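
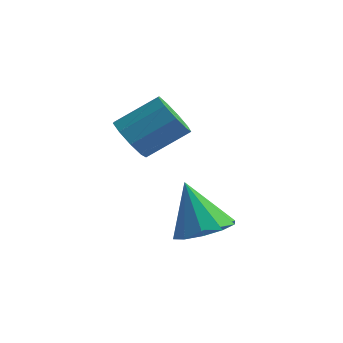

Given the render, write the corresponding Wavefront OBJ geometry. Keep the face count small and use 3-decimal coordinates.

v -0.026 -0.871 -1.231
v 0.545 -0.784 -1.881
v 1.478 0.278 -0.919
v 0.906 0.191 -0.269
v 0.12 -0.37 -1.927
v 1.053 0.692 -0.965
v -0.373 -0.19 -1.647
v 0.56 0.872 -0.685
v -0.704 -0.329 -1.172
v 0.229 0.733 -0.21
v -0.718 -0.722 -0.725
v 0.215 0.341 0.237
v -0.409 -1.184 -0.515
v 0.524 -0.122 0.447
v 0.08 -1.5 -0.64
v 1.013 -0.438 0.322
v 0.519 -1.522 -1.041
v 1.452 -0.46 -0.079
v 0.702 -1.239 -1.531
v 1.635 -0.177 -0.569
v 2.864 -0.971 -4.231
v 3.402 -1.786 -3.937
v 2.056 -0.869 -2.469
v 3.743 -1.271 -3.81
v 3.748 -0.641 -3.844
v 3.415 -0.138 -4.026
v 2.872 0.048 -4.285
v 2.325 -0.156 -4.524
v 1.984 -0.67 -4.651
v 1.979 -1.3 -4.617
v 2.312 -1.804 -4.436
v 2.855 -1.989 -4.176
f 2 1 5
f 2 5 3
f 3 5 6
f 3 6 4
f 5 1 7
f 5 7 6
f 6 7 8
f 6 8 4
f 7 1 9
f 7 9 8
f 8 9 10
f 8 10 4
f 9 1 11
f 9 11 10
f 10 11 12
f 10 12 4
f 11 1 13
f 11 13 12
f 12 13 14
f 12 14 4
f 13 1 15
f 13 15 14
f 14 15 16
f 14 16 4
f 15 1 17
f 15 17 16
f 16 17 18
f 16 18 4
f 17 1 19
f 17 19 18
f 18 19 20
f 18 20 4
f 19 1 2
f 19 2 20
f 20 2 3
f 20 3 4
f 22 21 24
f 22 24 23
f 24 21 25
f 24 25 23
f 25 21 26
f 25 26 23
f 26 21 27
f 26 27 23
f 27 21 28
f 27 28 23
f 28 21 29
f 28 29 23
f 29 21 30
f 29 30 23
f 30 21 31
f 30 31 23
f 31 21 32
f 31 32 23
f 32 21 22
f 32 22 23



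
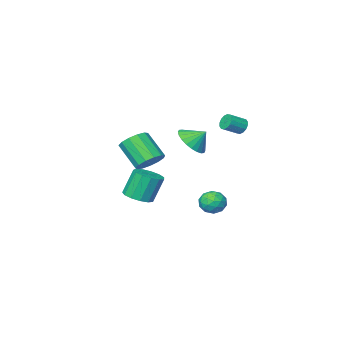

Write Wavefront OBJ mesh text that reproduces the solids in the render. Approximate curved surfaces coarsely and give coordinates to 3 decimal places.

v -0.389 1.288 1.524
v 0.411 1.964 1.691
v -0.991 1.812 2.296
v 0.201 2.16 1.394
v -0.099 2.223 1.116
v -0.444 2.144 0.901
v -0.779 1.935 0.781
v -1.056 1.627 0.773
v -1.231 1.268 0.88
v -1.277 0.912 1.086
v -1.189 0.613 1.357
v -0.978 0.417 1.655
v -0.678 0.354 1.932
v -0.334 0.433 2.147
v 0.002 0.642 2.268
v 0.278 0.949 2.275
v 0.453 1.309 2.168
v 0.5 1.665 1.963
v 1.195 -0.433 -0.29
v 1.783 -0.892 -0.862
v 2.033 -2.245 0.477
v 1.445 -1.787 1.05
v 2.081 -0.557 -0.579
v 2.33 -1.91 0.76
v 2.097 -0.183 -0.205
v 2.347 -1.536 1.134
v 1.827 0.111 0.143
v 2.077 -1.242 1.482
v 1.357 0.233 0.354
v 1.606 -1.12 1.693
v 0.835 0.143 0.36
v 1.084 -1.21 1.699
v 0.427 -0.13 0.16
v 0.677 -1.483 1.499
v 0.264 -0.5 -0.183
v 0.513 -1.853 1.156
v 0.396 -0.848 -0.559
v 0.645 -2.201 0.78
v 0.782 -1.065 -0.85
v 1.031 -2.418 0.489
v 1.299 -1.081 -0.963
v 1.549 -2.434 0.376
v -4.085 0.764 1.737
v -3.813 0.992 1.291
v -2.824 0.844 1.816
v -3.095 0.616 2.263
v -3.874 1.22 1.468
v -2.884 1.072 1.994
v -3.99 1.326 1.718
v -3.001 1.178 2.243
v -4.132 1.281 1.973
v -3.143 1.133 2.498
v -4.261 1.098 2.164
v -3.272 0.95 2.69
v -4.343 0.825 2.242
v -3.354 0.677 2.767
v -4.356 0.536 2.184
v -3.367 0.388 2.709
v -4.296 0.308 2.006
v -3.306 0.16 2.532
v -4.179 0.202 1.757
v -3.19 0.054 2.282
v -4.037 0.247 1.502
v -3.048 0.099 2.027
v -3.908 0.43 1.31
v -2.919 0.282 1.836
v -3.826 0.703 1.233
v -2.837 0.555 1.758
v -1.697 2.49 -3.45
v -1.016 2.974 -3.348
v -1.224 1.626 -2.512
v -0.543 2.11 -2.41
v -1.296 2.384 -2.154
v -1.589 2.918 -2.734
v -0.651 1.682 -3.126
v -0.944 2.216 -3.706
v -0.37 2.475 -3.147
v -0.769 2.908 -2.547
v -1.471 1.692 -3.313
v -1.87 2.125 -2.713
v -1.398 2.808 -3.482
v -0.842 1.792 -2.378
v -1.284 1.953 -2.228
v -0.884 2.237 -2.168
v -1.735 2.775 -3.121
v -1.335 3.06 -3.061
v -1.499 2.712 -2.359
v -0.905 1.54 -2.799
v -0.505 1.825 -2.739
v -1.356 2.363 -3.692
v -0.956 2.647 -3.632
v -0.741 1.888 -3.501
v -0.618 2.799 -3.304
v -0.34 2.291 -2.752
v -0.404 2.039 -3.173
v -0.576 2.353 -3.514
v -0.853 3.054 -2.951
v -0.574 2.546 -2.399
v -1.017 2.707 -2.249
v -1.189 3.021 -2.59
v -0.473 2.76 -2.833
v -1.666 2.054 -3.461
v -1.387 1.546 -2.909
v -1.051 1.579 -3.27
v -1.223 1.893 -3.611
v -1.9 2.309 -3.108
v -1.622 1.801 -2.556
v -1.664 2.247 -2.346
v -1.836 2.561 -2.687
v -1.767 1.84 -3.027
v 4.021 2.834 -1.096
v 4.843 2.83 -0.781
v 4.241 2.982 0.791
v 3.419 2.986 0.476
v 4.729 3.305 -0.87
v 4.128 3.456 0.702
v 4.391 3.63 -1.031
v 3.79 3.781 0.541
v 3.936 3.702 -1.212
v 3.334 3.854 0.36
v 3.507 3.499 -1.357
v 2.905 3.651 0.215
v 3.241 3.085 -1.419
v 2.64 3.237 0.153
v 3.223 2.591 -1.378
v 2.622 2.743 0.194
v 3.459 2.175 -1.248
v 2.857 2.326 0.324
v 3.872 1.967 -1.069
v 3.27 2.119 0.503
v 4.333 2.035 -0.899
v 3.731 2.187 0.673
v 4.695 2.357 -0.792
v 4.093 2.508 0.78
f 2 1 4
f 2 4 3
f 4 1 5
f 4 5 3
f 5 1 6
f 5 6 3
f 6 1 7
f 6 7 3
f 7 1 8
f 7 8 3
f 8 1 9
f 8 9 3
f 9 1 10
f 9 10 3
f 10 1 11
f 10 11 3
f 11 1 12
f 11 12 3
f 12 1 13
f 12 13 3
f 13 1 14
f 13 14 3
f 14 1 15
f 14 15 3
f 15 1 16
f 15 16 3
f 16 1 17
f 16 17 3
f 17 1 18
f 17 18 3
f 18 1 2
f 18 2 3
f 20 19 23
f 20 23 21
f 21 23 24
f 21 24 22
f 23 19 25
f 23 25 24
f 24 25 26
f 24 26 22
f 25 19 27
f 25 27 26
f 26 27 28
f 26 28 22
f 27 19 29
f 27 29 28
f 28 29 30
f 28 30 22
f 29 19 31
f 29 31 30
f 30 31 32
f 30 32 22
f 31 19 33
f 31 33 32
f 32 33 34
f 32 34 22
f 33 19 35
f 33 35 34
f 34 35 36
f 34 36 22
f 35 19 37
f 35 37 36
f 36 37 38
f 36 38 22
f 37 19 39
f 37 39 38
f 38 39 40
f 38 40 22
f 39 19 41
f 39 41 40
f 40 41 42
f 40 42 22
f 41 19 20
f 41 20 42
f 42 20 21
f 42 21 22
f 44 43 47
f 44 47 45
f 45 47 48
f 45 48 46
f 47 43 49
f 47 49 48
f 48 49 50
f 48 50 46
f 49 43 51
f 49 51 50
f 50 51 52
f 50 52 46
f 51 43 53
f 51 53 52
f 52 53 54
f 52 54 46
f 53 43 55
f 53 55 54
f 54 55 56
f 54 56 46
f 55 43 57
f 55 57 56
f 56 57 58
f 56 58 46
f 57 43 59
f 57 59 58
f 58 59 60
f 58 60 46
f 59 43 61
f 59 61 60
f 60 61 62
f 60 62 46
f 61 43 63
f 61 63 62
f 62 63 64
f 62 64 46
f 63 43 65
f 63 65 64
f 64 65 66
f 64 66 46
f 65 43 67
f 65 67 66
f 66 67 68
f 66 68 46
f 67 43 44
f 67 44 68
f 68 44 45
f 68 45 46
f 69 106 85
f 106 80 109
f 85 109 74
f 106 109 85
f 69 85 81
f 85 74 86
f 81 86 70
f 85 86 81
f 69 81 90
f 81 70 91
f 90 91 76
f 81 91 90
f 69 90 102
f 90 76 105
f 102 105 79
f 90 105 102
f 69 102 106
f 102 79 110
f 106 110 80
f 102 110 106
f 70 86 97
f 86 74 100
f 97 100 78
f 86 100 97
f 74 109 87
f 109 80 108
f 87 108 73
f 109 108 87
f 80 110 107
f 110 79 103
f 107 103 71
f 110 103 107
f 79 105 104
f 105 76 92
f 104 92 75
f 105 92 104
f 76 91 96
f 91 70 93
f 96 93 77
f 91 93 96
f 72 98 84
f 98 78 99
f 84 99 73
f 98 99 84
f 72 84 82
f 84 73 83
f 82 83 71
f 84 83 82
f 72 82 89
f 82 71 88
f 89 88 75
f 82 88 89
f 72 89 94
f 89 75 95
f 94 95 77
f 89 95 94
f 72 94 98
f 94 77 101
f 98 101 78
f 94 101 98
f 73 99 87
f 99 78 100
f 87 100 74
f 99 100 87
f 71 83 107
f 83 73 108
f 107 108 80
f 83 108 107
f 75 88 104
f 88 71 103
f 104 103 79
f 88 103 104
f 77 95 96
f 95 75 92
f 96 92 76
f 95 92 96
f 78 101 97
f 101 77 93
f 97 93 70
f 101 93 97
f 112 111 115
f 112 115 113
f 113 115 116
f 113 116 114
f 115 111 117
f 115 117 116
f 116 117 118
f 116 118 114
f 117 111 119
f 117 119 118
f 118 119 120
f 118 120 114
f 119 111 121
f 119 121 120
f 120 121 122
f 120 122 114
f 121 111 123
f 121 123 122
f 122 123 124
f 122 124 114
f 123 111 125
f 123 125 124
f 124 125 126
f 124 126 114
f 125 111 127
f 125 127 126
f 126 127 128
f 126 128 114
f 127 111 129
f 127 129 128
f 128 129 130
f 128 130 114
f 129 111 131
f 129 131 130
f 130 131 132
f 130 132 114
f 131 111 133
f 131 133 132
f 132 133 134
f 132 134 114
f 133 111 112
f 133 112 134
f 134 112 113
f 134 113 114



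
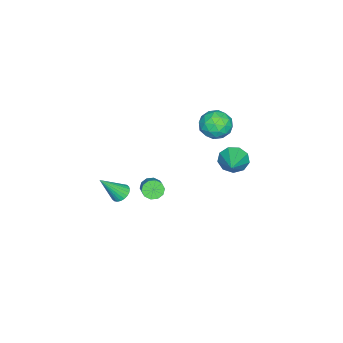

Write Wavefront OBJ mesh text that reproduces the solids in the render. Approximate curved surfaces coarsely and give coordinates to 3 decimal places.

v 2.854 -2.475 -2.044
v 3.227 -2.829 -2.458
v 3.666 -3.385 -0.536
v 3.378 -2.625 -2.417
v 3.45 -2.398 -2.318
v 3.431 -2.183 -2.178
v 3.324 -2.012 -2.018
v 3.146 -1.912 -1.861
v 2.923 -1.897 -1.733
v 2.69 -1.971 -1.652
v 2.482 -2.121 -1.63
v 2.33 -2.325 -1.672
v 2.259 -2.552 -1.771
v 2.278 -2.767 -1.911
v 2.385 -2.938 -2.071
v 2.563 -3.038 -2.228
v 2.786 -3.053 -2.356
v 3.019 -2.979 -2.437
v -3.647 1.828 -2.623
v -3.164 1.353 -3.318
v -1.833 2.432 -1.777
v -3.282 1.977 -3.51
v -3.571 2.531 -3.287
v -3.895 2.757 -2.754
v -4.103 2.548 -2.159
v -4.097 2.002 -1.782
v -3.881 1.375 -1.798
v -3.555 0.96 -2.201
v -3.272 0.951 -2.801
v 3.376 -0.298 -0.296
v 3.718 -0.851 -0.317
v 4.665 -0.294 0.415
v 4.324 0.258 0.436
v 3.827 -0.626 -0.63
v 4.775 -0.069 0.101
v 3.765 -0.275 -0.816
v 4.712 0.282 -0.085
v 3.554 0.066 -0.804
v 4.501 0.623 -0.072
v 3.275 0.269 -0.597
v 4.223 0.826 0.135
v 3.035 0.254 -0.275
v 3.982 0.811 0.457
v 2.925 0.029 0.039
v 3.873 0.586 0.77
v 2.988 -0.322 0.225
v 3.935 0.235 0.956
v 3.199 -0.663 0.212
v 4.146 -0.106 0.944
v 3.477 -0.866 0.005
v 4.425 -0.309 0.737
v -4.791 1.084 -0.011
v -3.994 1.35 0.688
v -3.806 -0.25 -0.628
v -3.009 0.016 0.071
v -3.948 -0.402 0.445
v -4.556 0.422 0.827
v -3.244 0.678 -0.767
v -3.852 1.502 -0.385
v -3.037 1.098 0.221
v -3.472 0.431 0.97
v -4.328 0.669 -0.91
v -4.763 0.002 -0.161
v -4.479 1.334 0.393
v -3.321 -0.234 -0.333
v -3.873 -0.48 -0.113
v -3.404 -0.324 0.298
v -4.81 0.789 0.474
v -4.341 0.945 0.885
v -4.314 -0.085 0.742
v -3.459 0.155 -0.825
v -2.99 0.311 -0.414
v -4.396 1.424 -0.238
v -3.927 1.58 0.173
v -3.486 1.185 -0.682
v -3.448 1.342 0.529
v -2.869 0.558 0.167
v -3.007 0.947 -0.326
v -3.365 1.432 -0.102
v -3.704 0.95 0.97
v -3.125 0.166 0.607
v -3.676 -0.08 0.827
v -4.034 0.405 1.051
v -3.141 0.802 0.695
v -4.675 0.934 -0.547
v -4.096 0.15 -0.91
v -3.766 0.695 -0.991
v -4.124 1.18 -0.767
v -4.931 0.542 -0.107
v -4.352 -0.242 -0.469
v -4.435 -0.332 0.162
v -4.793 0.153 0.386
v -4.659 0.298 -0.635
f 2 1 4
f 2 4 3
f 4 1 5
f 4 5 3
f 5 1 6
f 5 6 3
f 6 1 7
f 6 7 3
f 7 1 8
f 7 8 3
f 8 1 9
f 8 9 3
f 9 1 10
f 9 10 3
f 10 1 11
f 10 11 3
f 11 1 12
f 11 12 3
f 12 1 13
f 12 13 3
f 13 1 14
f 13 14 3
f 14 1 15
f 14 15 3
f 15 1 16
f 15 16 3
f 16 1 17
f 16 17 3
f 17 1 18
f 17 18 3
f 18 1 2
f 18 2 3
f 20 19 22
f 20 22 21
f 22 19 23
f 22 23 21
f 23 19 24
f 23 24 21
f 24 19 25
f 24 25 21
f 25 19 26
f 25 26 21
f 26 19 27
f 26 27 21
f 27 19 28
f 27 28 21
f 28 19 29
f 28 29 21
f 29 19 20
f 29 20 21
f 31 30 34
f 31 34 32
f 32 34 35
f 32 35 33
f 34 30 36
f 34 36 35
f 35 36 37
f 35 37 33
f 36 30 38
f 36 38 37
f 37 38 39
f 37 39 33
f 38 30 40
f 38 40 39
f 39 40 41
f 39 41 33
f 40 30 42
f 40 42 41
f 41 42 43
f 41 43 33
f 42 30 44
f 42 44 43
f 43 44 45
f 43 45 33
f 44 30 46
f 44 46 45
f 45 46 47
f 45 47 33
f 46 30 48
f 46 48 47
f 47 48 49
f 47 49 33
f 48 30 50
f 48 50 49
f 49 50 51
f 49 51 33
f 50 30 31
f 50 31 51
f 51 31 32
f 51 32 33
f 52 89 68
f 89 63 92
f 68 92 57
f 89 92 68
f 52 68 64
f 68 57 69
f 64 69 53
f 68 69 64
f 52 64 73
f 64 53 74
f 73 74 59
f 64 74 73
f 52 73 85
f 73 59 88
f 85 88 62
f 73 88 85
f 52 85 89
f 85 62 93
f 89 93 63
f 85 93 89
f 53 69 80
f 69 57 83
f 80 83 61
f 69 83 80
f 57 92 70
f 92 63 91
f 70 91 56
f 92 91 70
f 63 93 90
f 93 62 86
f 90 86 54
f 93 86 90
f 62 88 87
f 88 59 75
f 87 75 58
f 88 75 87
f 59 74 79
f 74 53 76
f 79 76 60
f 74 76 79
f 55 81 67
f 81 61 82
f 67 82 56
f 81 82 67
f 55 67 65
f 67 56 66
f 65 66 54
f 67 66 65
f 55 65 72
f 65 54 71
f 72 71 58
f 65 71 72
f 55 72 77
f 72 58 78
f 77 78 60
f 72 78 77
f 55 77 81
f 77 60 84
f 81 84 61
f 77 84 81
f 56 82 70
f 82 61 83
f 70 83 57
f 82 83 70
f 54 66 90
f 66 56 91
f 90 91 63
f 66 91 90
f 58 71 87
f 71 54 86
f 87 86 62
f 71 86 87
f 60 78 79
f 78 58 75
f 79 75 59
f 78 75 79
f 61 84 80
f 84 60 76
f 80 76 53
f 84 76 80



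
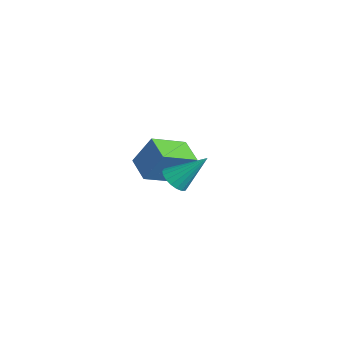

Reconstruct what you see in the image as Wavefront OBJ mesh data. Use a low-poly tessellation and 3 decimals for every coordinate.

v -2.526 2.36 -3.971
v -2.128 0.464 -3.186
v -3.994 2.267 -3.452
v -3.597 0.371 -2.667
v -1.983 3.169 -2.293
v -1.586 1.273 -1.508
v -3.452 3.076 -1.774
v -3.054 1.18 -0.989
v 3.145 0.235 -0.314
v 3.587 -0.326 0.023
v 3.735 1.585 1.154
v 3.81 -0.176 -0.203
v 3.901 0.054 -0.452
v 3.843 0.321 -0.674
v 3.647 0.571 -0.824
v 3.351 0.754 -0.874
v 3.014 0.835 -0.812
v 2.703 0.797 -0.652
v 2.48 0.647 -0.426
v 2.388 0.416 -0.177
v 2.447 0.15 0.045
v 2.643 -0.1 0.195
v 2.939 -0.283 0.245
v 3.276 -0.364 0.183
f 2 4 1
f 5 2 1
f 1 4 3
f 3 5 1
f 2 8 4
f 6 2 5
f 6 8 2
f 4 8 3
f 7 5 3
f 3 8 7
f 7 6 5
f 8 6 7
f 10 9 12
f 10 12 11
f 12 9 13
f 12 13 11
f 13 9 14
f 13 14 11
f 14 9 15
f 14 15 11
f 15 9 16
f 15 16 11
f 16 9 17
f 16 17 11
f 17 9 18
f 17 18 11
f 18 9 19
f 18 19 11
f 19 9 20
f 19 20 11
f 20 9 21
f 20 21 11
f 21 9 22
f 21 22 11
f 22 9 23
f 22 23 11
f 23 9 24
f 23 24 11
f 24 9 10
f 24 10 11



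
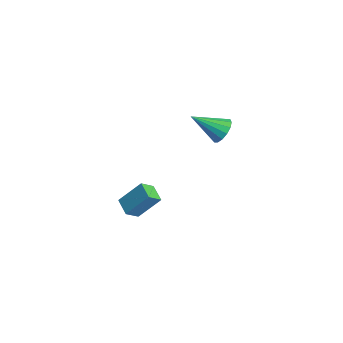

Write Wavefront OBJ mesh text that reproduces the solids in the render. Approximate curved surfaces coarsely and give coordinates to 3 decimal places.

v 1.038 -3.305 -3.008
v 1.136 -4.004 -2.434
v 1.442 -2.296 -1.848
v 1.54 -2.995 -1.274
v 1.98 -3.385 -3.266
v 2.078 -4.084 -2.692
v 2.384 -2.376 -2.106
v 2.482 -3.075 -1.532
v 4.257 -0.206 3.5
v 4.904 -0.328 3.817
v 3.543 -1.454 4.48
v 4.738 -0.064 4.032
v 4.443 0.161 4.103
v 4.099 0.288 4.014
v 3.797 0.283 3.787
v 3.618 0.146 3.483
v 3.611 -0.084 3.183
v 3.777 -0.348 2.969
v 4.072 -0.573 2.897
v 4.416 -0.7 2.987
v 4.718 -0.695 3.214
v 4.897 -0.558 3.518
f 2 4 1
f 5 2 1
f 1 4 3
f 3 5 1
f 2 8 4
f 6 2 5
f 6 8 2
f 4 8 3
f 7 5 3
f 3 8 7
f 7 6 5
f 8 6 7
f 10 9 12
f 10 12 11
f 12 9 13
f 12 13 11
f 13 9 14
f 13 14 11
f 14 9 15
f 14 15 11
f 15 9 16
f 15 16 11
f 16 9 17
f 16 17 11
f 17 9 18
f 17 18 11
f 18 9 19
f 18 19 11
f 19 9 20
f 19 20 11
f 20 9 21
f 20 21 11
f 21 9 22
f 21 22 11
f 22 9 10
f 22 10 11



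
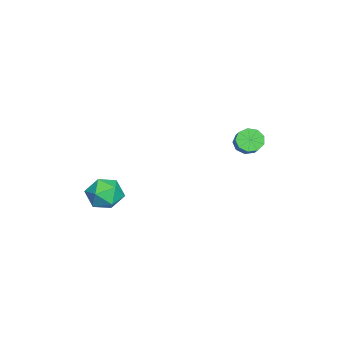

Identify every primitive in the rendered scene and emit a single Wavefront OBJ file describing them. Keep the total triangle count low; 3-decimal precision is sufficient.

v 0.922 -3.031 -0.943
v 1.403 -2.507 -1.614
v 1.757 -4.313 -1.346
v 2.238 -3.789 -2.017
v 2.386 -3.619 -1.065
v 1.869 -2.826 -0.816
v 1.291 -3.994 -2.144
v 0.774 -3.201 -1.895
v 1.631 -3.102 -2.356
v 2.308 -2.87 -1.689
v 0.852 -3.95 -1.271
v 1.529 -3.718 -0.604
v -2.18 2.395 0.521
v -1.77 1.953 0.206
v -0.951 2.244 0.864
v -1.36 2.685 1.179
v -1.749 2.367 -0.004
v -0.929 2.658 0.654
v -1.929 2.795 0.032
v -1.11 3.085 0.689
v -2.227 3.035 0.297
v -1.407 3.325 0.954
v -2.502 2.975 0.667
v -1.683 3.266 1.324
v -2.627 2.644 0.968
v -1.808 2.935 1.626
v -2.542 2.196 1.061
v -1.723 2.487 1.719
v -2.288 1.841 0.901
v -1.469 2.132 1.559
v -1.983 1.745 0.563
v -1.164 2.036 1.221
f 1 12 6
f 1 6 2
f 1 2 8
f 1 8 11
f 1 11 12
f 2 6 10
f 6 12 5
f 12 11 3
f 11 8 7
f 8 2 9
f 4 10 5
f 4 5 3
f 4 3 7
f 4 7 9
f 4 9 10
f 5 10 6
f 3 5 12
f 7 3 11
f 9 7 8
f 10 9 2
f 14 13 17
f 14 17 15
f 15 17 18
f 15 18 16
f 17 13 19
f 17 19 18
f 18 19 20
f 18 20 16
f 19 13 21
f 19 21 20
f 20 21 22
f 20 22 16
f 21 13 23
f 21 23 22
f 22 23 24
f 22 24 16
f 23 13 25
f 23 25 24
f 24 25 26
f 24 26 16
f 25 13 27
f 25 27 26
f 26 27 28
f 26 28 16
f 27 13 29
f 27 29 28
f 28 29 30
f 28 30 16
f 29 13 31
f 29 31 30
f 30 31 32
f 30 32 16
f 31 13 14
f 31 14 32
f 32 14 15
f 32 15 16



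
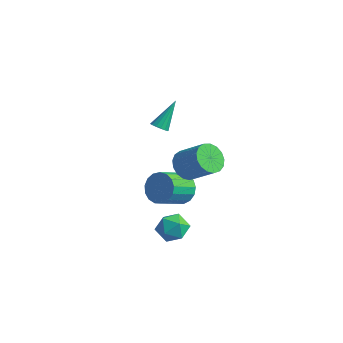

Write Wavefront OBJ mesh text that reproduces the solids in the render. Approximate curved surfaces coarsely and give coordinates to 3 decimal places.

v 2.681 -1.182 -0.125
v 3.305 -1.091 -0.927
v 4.843 -0.808 0.304
v 4.219 -0.898 1.105
v 3.155 -0.634 -0.844
v 4.693 -0.351 0.387
v 2.896 -0.303 -0.596
v 4.434 -0.019 0.634
v 2.587 -0.173 -0.24
v 4.126 0.111 0.99
v 2.3 -0.274 0.141
v 3.839 0.01 1.372
v 2.101 -0.583 0.462
v 3.639 -0.299 1.693
v 2.034 -1.029 0.649
v 3.572 -0.746 1.879
v 2.115 -1.51 0.658
v 3.654 -1.227 1.888
v 2.326 -1.916 0.487
v 3.865 -1.633 1.718
v 2.619 -2.154 0.177
v 4.157 -1.871 1.407
v 2.925 -2.169 -0.203
v 4.463 -1.886 1.027
v 3.175 -1.958 -0.565
v 4.714 -1.674 0.665
v 3.313 -1.569 -0.826
v 4.851 -1.285 0.404
v 1.323 -1.913 2.721
v 1.866 -2.022 2.807
v 1.337 -0.627 4.279
v 1.863 -1.799 2.622
v 1.715 -1.606 2.464
v 1.462 -1.495 2.375
v 1.172 -1.497 2.379
v 0.923 -1.61 2.474
v 0.781 -1.804 2.636
v 0.784 -2.028 2.821
v 0.932 -2.221 2.979
v 1.185 -2.331 3.068
v 1.475 -2.329 3.064
v 1.724 -2.216 2.968
v 0.705 0.452 -4.019
v 1.292 0.867 -3.2
v 1.203 -0.817 -2.282
v 0.615 -1.232 -3.101
v 0.799 0.968 -3.063
v 0.71 -0.716 -2.146
v 0.284 0.95 -3.145
v 0.195 -0.734 -2.228
v -0.135 0.819 -3.428
v -0.224 -0.866 -2.51
v -0.361 0.603 -3.845
v -0.45 -1.081 -2.928
v -0.343 0.353 -4.303
v -0.432 -1.331 -3.385
v -0.085 0.125 -4.695
v -0.174 -1.559 -3.778
v 0.353 -0.027 -4.933
v 0.264 -1.711 -4.015
v 0.873 -0.07 -4.961
v 0.783 -1.754 -4.043
v 1.353 0.007 -4.773
v 1.264 -1.677 -3.855
v 1.685 0.186 -4.413
v 1.596 -1.499 -3.495
v 1.793 0.425 -3.962
v 1.704 -1.259 -3.044
v 1.651 0.671 -3.524
v 1.562 -1.013 -2.607
v 3.12 -2.116 -4.16
v 4.095 -2.324 -3.861
v 2.745 -3.756 -4.079
v 3.72 -3.964 -3.78
v 3.077 -3.455 -3.139
v 3.308 -2.442 -3.189
v 3.532 -3.638 -4.751
v 3.763 -2.625 -4.801
v 4.349 -3.265 -4.226
v 4.069 -3.152 -3.23
v 2.771 -2.928 -4.71
v 2.491 -2.815 -3.714
f 2 1 5
f 2 5 3
f 3 5 6
f 3 6 4
f 5 1 7
f 5 7 6
f 6 7 8
f 6 8 4
f 7 1 9
f 7 9 8
f 8 9 10
f 8 10 4
f 9 1 11
f 9 11 10
f 10 11 12
f 10 12 4
f 11 1 13
f 11 13 12
f 12 13 14
f 12 14 4
f 13 1 15
f 13 15 14
f 14 15 16
f 14 16 4
f 15 1 17
f 15 17 16
f 16 17 18
f 16 18 4
f 17 1 19
f 17 19 18
f 18 19 20
f 18 20 4
f 19 1 21
f 19 21 20
f 20 21 22
f 20 22 4
f 21 1 23
f 21 23 22
f 22 23 24
f 22 24 4
f 23 1 25
f 23 25 24
f 24 25 26
f 24 26 4
f 25 1 27
f 25 27 26
f 26 27 28
f 26 28 4
f 27 1 2
f 27 2 28
f 28 2 3
f 28 3 4
f 30 29 32
f 30 32 31
f 32 29 33
f 32 33 31
f 33 29 34
f 33 34 31
f 34 29 35
f 34 35 31
f 35 29 36
f 35 36 31
f 36 29 37
f 36 37 31
f 37 29 38
f 37 38 31
f 38 29 39
f 38 39 31
f 39 29 40
f 39 40 31
f 40 29 41
f 40 41 31
f 41 29 42
f 41 42 31
f 42 29 30
f 42 30 31
f 44 43 47
f 44 47 45
f 45 47 48
f 45 48 46
f 47 43 49
f 47 49 48
f 48 49 50
f 48 50 46
f 49 43 51
f 49 51 50
f 50 51 52
f 50 52 46
f 51 43 53
f 51 53 52
f 52 53 54
f 52 54 46
f 53 43 55
f 53 55 54
f 54 55 56
f 54 56 46
f 55 43 57
f 55 57 56
f 56 57 58
f 56 58 46
f 57 43 59
f 57 59 58
f 58 59 60
f 58 60 46
f 59 43 61
f 59 61 60
f 60 61 62
f 60 62 46
f 61 43 63
f 61 63 62
f 62 63 64
f 62 64 46
f 63 43 65
f 63 65 64
f 64 65 66
f 64 66 46
f 65 43 67
f 65 67 66
f 66 67 68
f 66 68 46
f 67 43 69
f 67 69 68
f 68 69 70
f 68 70 46
f 69 43 44
f 69 44 70
f 70 44 45
f 70 45 46
f 71 82 76
f 71 76 72
f 71 72 78
f 71 78 81
f 71 81 82
f 72 76 80
f 76 82 75
f 82 81 73
f 81 78 77
f 78 72 79
f 74 80 75
f 74 75 73
f 74 73 77
f 74 77 79
f 74 79 80
f 75 80 76
f 73 75 82
f 77 73 81
f 79 77 78
f 80 79 72



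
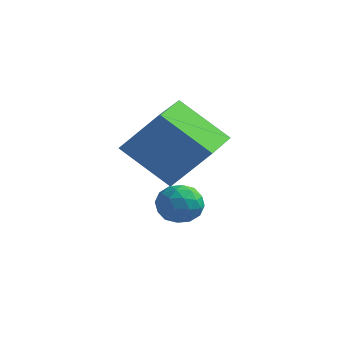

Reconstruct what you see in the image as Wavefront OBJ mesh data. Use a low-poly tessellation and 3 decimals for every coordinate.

v 1.924 -1.276 3.196
v 2.979 -1.049 4.432
v 1.551 0.029 3.275
v 2.605 0.256 4.511
v 3.155 -0.856 2.069
v 4.209 -0.629 3.305
v 2.781 0.449 2.148
v 3.836 0.676 3.384
v 2.971 0.695 1.245
v 3.177 0.351 0.731
v 2.183 0.009 1.389
v 2.389 -0.335 0.875
v 2.745 -0.32 1.421
v 3.232 0.104 1.332
v 2.128 0.256 0.788
v 2.615 0.68 0.699
v 2.656 0.08 0.449
v 3.037 -0.276 0.84
v 2.323 0.636 1.28
v 2.704 0.28 1.671
v 3.143 0.583 0.976
v 2.217 -0.223 1.144
v 2.426 -0.214 1.465
v 2.547 -0.417 1.163
v 3.175 0.438 1.329
v 3.297 0.236 1.027
v 3.043 -0.158 1.432
v 2.063 0.124 1.093
v 2.185 -0.078 0.791
v 2.813 0.777 0.957
v 2.934 0.574 0.655
v 2.317 0.518 0.688
v 2.958 0.222 0.507
v 2.495 -0.182 0.592
v 2.342 0.165 0.541
v 2.628 0.415 0.489
v 3.182 0.012 0.737
v 2.719 -0.391 0.822
v 2.928 -0.382 1.143
v 3.214 -0.133 1.091
v 2.876 -0.147 0.571
v 2.641 0.751 1.298
v 2.178 0.348 1.383
v 2.146 0.493 1.029
v 2.432 0.742 0.977
v 2.865 0.542 1.528
v 2.402 0.138 1.613
v 2.732 -0.055 1.631
v 3.018 0.195 1.579
v 2.484 0.507 1.549
f 2 4 1
f 5 2 1
f 1 4 3
f 3 5 1
f 2 8 4
f 6 2 5
f 6 8 2
f 4 8 3
f 7 5 3
f 3 8 7
f 7 6 5
f 8 6 7
f 9 46 25
f 46 20 49
f 25 49 14
f 46 49 25
f 9 25 21
f 25 14 26
f 21 26 10
f 25 26 21
f 9 21 30
f 21 10 31
f 30 31 16
f 21 31 30
f 9 30 42
f 30 16 45
f 42 45 19
f 30 45 42
f 9 42 46
f 42 19 50
f 46 50 20
f 42 50 46
f 10 26 37
f 26 14 40
f 37 40 18
f 26 40 37
f 14 49 27
f 49 20 48
f 27 48 13
f 49 48 27
f 20 50 47
f 50 19 43
f 47 43 11
f 50 43 47
f 19 45 44
f 45 16 32
f 44 32 15
f 45 32 44
f 16 31 36
f 31 10 33
f 36 33 17
f 31 33 36
f 12 38 24
f 38 18 39
f 24 39 13
f 38 39 24
f 12 24 22
f 24 13 23
f 22 23 11
f 24 23 22
f 12 22 29
f 22 11 28
f 29 28 15
f 22 28 29
f 12 29 34
f 29 15 35
f 34 35 17
f 29 35 34
f 12 34 38
f 34 17 41
f 38 41 18
f 34 41 38
f 13 39 27
f 39 18 40
f 27 40 14
f 39 40 27
f 11 23 47
f 23 13 48
f 47 48 20
f 23 48 47
f 15 28 44
f 28 11 43
f 44 43 19
f 28 43 44
f 17 35 36
f 35 15 32
f 36 32 16
f 35 32 36
f 18 41 37
f 41 17 33
f 37 33 10
f 41 33 37



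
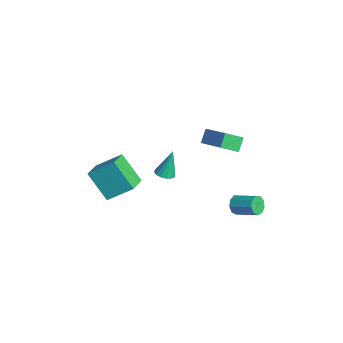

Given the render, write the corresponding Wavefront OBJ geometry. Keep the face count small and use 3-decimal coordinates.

v 1.665 1.936 3.546
v 1.632 0.878 4.21
v 3.398 2.438 4.432
v 3.365 1.379 5.096
v 2.155 1.481 2.844
v 2.122 0.422 3.508
v 3.888 1.982 3.73
v 3.855 0.924 4.394
v 3.368 -2.123 2.585
v 3.936 -1.931 2.577
v 3.212 -1.597 4.235
v 3.768 -1.688 2.483
v 3.492 -1.561 2.417
v 3.183 -1.585 2.395
v 2.924 -1.753 2.424
v 2.783 -2.021 2.497
v 2.799 -2.316 2.592
v 2.968 -2.559 2.686
v 3.243 -2.686 2.752
v 3.552 -2.662 2.774
v 3.812 -2.494 2.745
v 3.952 -2.226 2.672
v 2.163 2.58 -2.718
v 2.579 2.419 -3.205
v 3.632 3.339 -2.61
v 3.217 3.5 -2.122
v 2.332 2.778 -3.324
v 3.386 3.699 -2.729
v 2.007 3.045 -3.159
v 3.06 3.965 -2.564
v 1.755 3.093 -2.788
v 2.808 4.014 -2.193
v 1.694 2.902 -2.384
v 2.747 3.822 -1.789
v 1.852 2.56 -2.136
v 2.906 3.48 -1.541
v 2.156 2.227 -2.16
v 3.21 3.147 -1.565
v 2.464 2.059 -2.445
v 3.517 2.98 -1.85
v 2.631 2.135 -2.857
v 3.684 3.056 -2.262
v -0.388 -3.857 -1.796
v -1.596 -4.608 -0.223
v 0.178 -2.457 -0.692
v -1.03 -3.208 0.88
v 0.75 -4.692 -1.32
v -0.458 -5.443 0.252
v 1.316 -3.292 -0.217
v 0.108 -4.043 1.356
f 2 4 1
f 5 2 1
f 1 4 3
f 3 5 1
f 2 8 4
f 6 2 5
f 6 8 2
f 4 8 3
f 7 5 3
f 3 8 7
f 7 6 5
f 8 6 7
f 10 9 12
f 10 12 11
f 12 9 13
f 12 13 11
f 13 9 14
f 13 14 11
f 14 9 15
f 14 15 11
f 15 9 16
f 15 16 11
f 16 9 17
f 16 17 11
f 17 9 18
f 17 18 11
f 18 9 19
f 18 19 11
f 19 9 20
f 19 20 11
f 20 9 21
f 20 21 11
f 21 9 22
f 21 22 11
f 22 9 10
f 22 10 11
f 24 23 27
f 24 27 25
f 25 27 28
f 25 28 26
f 27 23 29
f 27 29 28
f 28 29 30
f 28 30 26
f 29 23 31
f 29 31 30
f 30 31 32
f 30 32 26
f 31 23 33
f 31 33 32
f 32 33 34
f 32 34 26
f 33 23 35
f 33 35 34
f 34 35 36
f 34 36 26
f 35 23 37
f 35 37 36
f 36 37 38
f 36 38 26
f 37 23 39
f 37 39 38
f 38 39 40
f 38 40 26
f 39 23 41
f 39 41 40
f 40 41 42
f 40 42 26
f 41 23 24
f 41 24 42
f 42 24 25
f 42 25 26
f 44 46 43
f 47 44 43
f 43 46 45
f 45 47 43
f 44 50 46
f 48 44 47
f 48 50 44
f 46 50 45
f 49 47 45
f 45 50 49
f 49 48 47
f 50 48 49



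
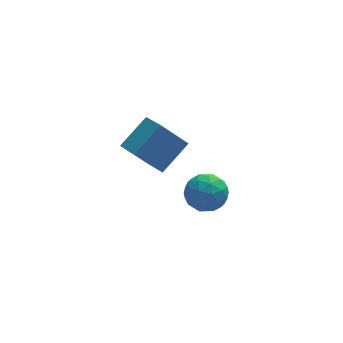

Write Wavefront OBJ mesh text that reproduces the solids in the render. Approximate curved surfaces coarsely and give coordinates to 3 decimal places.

v -0.04 3.054 -2.155
v 0.622 3.065 -1.298
v -0.522 1.415 -1.762
v 0.14 1.426 -0.905
v -0.749 2.044 -0.91
v -0.451 3.057 -1.153
v 0.551 1.423 -1.907
v 0.849 2.436 -2.15
v 0.987 2.057 -1.145
v 0.184 2.441 -0.529
v -0.084 2.039 -2.531
v -0.887 2.423 -1.915
v 0.333 3.203 -1.761
v -0.233 1.277 -1.299
v -0.756 1.64 -1.302
v -0.367 1.647 -0.799
v -0.298 3.199 -1.675
v 0.091 3.205 -1.172
v -0.714 2.605 -0.944
v 0.009 1.275 -1.888
v 0.398 1.281 -1.385
v 0.467 2.833 -2.261
v 0.856 2.84 -1.758
v 0.814 1.875 -2.116
v 0.937 2.617 -1.167
v 0.654 1.654 -0.936
v 0.896 1.652 -1.525
v 1.071 2.247 -1.668
v 0.465 2.843 -0.805
v 0.182 1.879 -0.574
v -0.341 2.243 -0.577
v -0.166 2.838 -0.72
v 0.68 2.25 -0.715
v -0.082 2.601 -2.486
v -0.365 1.637 -2.255
v 0.266 1.642 -2.34
v 0.441 2.237 -2.483
v -0.554 2.826 -2.124
v -0.837 1.863 -1.893
v -0.971 2.233 -1.392
v -0.796 2.828 -1.535
v -0.58 2.23 -2.345
v -3.481 -0.02 3.717
v -2.221 0.792 4.784
v -3.934 1.101 3.399
v -2.674 1.913 4.466
v -2.286 0.047 2.254
v -1.026 0.859 3.321
v -2.739 1.168 1.936
v -1.479 1.98 3.003
f 1 38 17
f 38 12 41
f 17 41 6
f 38 41 17
f 1 17 13
f 17 6 18
f 13 18 2
f 17 18 13
f 1 13 22
f 13 2 23
f 22 23 8
f 13 23 22
f 1 22 34
f 22 8 37
f 34 37 11
f 22 37 34
f 1 34 38
f 34 11 42
f 38 42 12
f 34 42 38
f 2 18 29
f 18 6 32
f 29 32 10
f 18 32 29
f 6 41 19
f 41 12 40
f 19 40 5
f 41 40 19
f 12 42 39
f 42 11 35
f 39 35 3
f 42 35 39
f 11 37 36
f 37 8 24
f 36 24 7
f 37 24 36
f 8 23 28
f 23 2 25
f 28 25 9
f 23 25 28
f 4 30 16
f 30 10 31
f 16 31 5
f 30 31 16
f 4 16 14
f 16 5 15
f 14 15 3
f 16 15 14
f 4 14 21
f 14 3 20
f 21 20 7
f 14 20 21
f 4 21 26
f 21 7 27
f 26 27 9
f 21 27 26
f 4 26 30
f 26 9 33
f 30 33 10
f 26 33 30
f 5 31 19
f 31 10 32
f 19 32 6
f 31 32 19
f 3 15 39
f 15 5 40
f 39 40 12
f 15 40 39
f 7 20 36
f 20 3 35
f 36 35 11
f 20 35 36
f 9 27 28
f 27 7 24
f 28 24 8
f 27 24 28
f 10 33 29
f 33 9 25
f 29 25 2
f 33 25 29
f 44 46 43
f 47 44 43
f 43 46 45
f 45 47 43
f 44 50 46
f 48 44 47
f 48 50 44
f 46 50 45
f 49 47 45
f 45 50 49
f 49 48 47
f 50 48 49



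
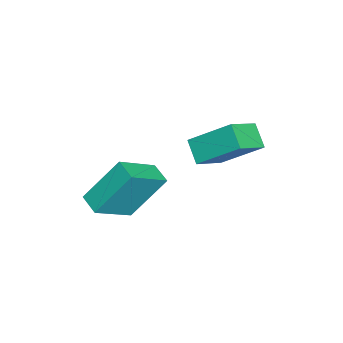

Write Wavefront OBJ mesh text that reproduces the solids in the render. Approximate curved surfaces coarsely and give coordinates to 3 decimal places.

v -2.441 -0.561 -4.344
v -3.189 -0.979 -3.703
v -2.27 0.985 -3.135
v -3.019 0.567 -2.494
v -1.341 -1.307 -3.546
v -2.09 -1.725 -2.905
v -1.171 0.239 -2.337
v -1.919 -0.179 -1.696
v 0.389 -3.773 -4.289
v -0.087 -2.586 -2.662
v 1.043 -3.248 -4.481
v 0.566 -2.061 -2.854
v 1.534 -4.799 -3.206
v 1.057 -3.612 -1.579
v 2.187 -4.274 -3.398
v 1.711 -3.087 -1.771
f 2 4 1
f 5 2 1
f 1 4 3
f 3 5 1
f 2 8 4
f 6 2 5
f 6 8 2
f 4 8 3
f 7 5 3
f 3 8 7
f 7 6 5
f 8 6 7
f 10 12 9
f 13 10 9
f 9 12 11
f 11 13 9
f 10 16 12
f 14 10 13
f 14 16 10
f 12 16 11
f 15 13 11
f 11 16 15
f 15 14 13
f 16 14 15



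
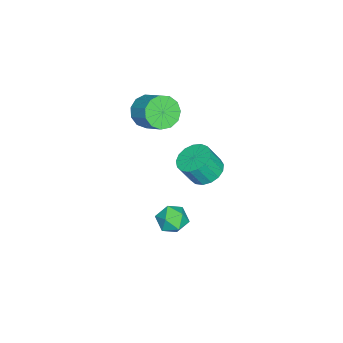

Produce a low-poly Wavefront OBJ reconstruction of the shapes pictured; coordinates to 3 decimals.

v -3.882 -2.002 1.956
v -2.953 -2.298 1.515
v -2.17 -1.195 2.423
v -3.098 -0.898 2.864
v -3.173 -1.857 1.168
v -2.389 -0.753 2.076
v -3.618 -1.462 1.071
v -2.834 -0.358 1.979
v -4.146 -1.238 1.255
v -3.363 -0.134 2.163
v -4.591 -1.257 1.662
v -3.807 -0.153 2.57
v -4.811 -1.512 2.162
v -4.027 -0.408 3.07
v -4.735 -1.923 2.597
v -3.952 -0.819 3.505
v -4.389 -2.359 2.828
v -3.605 -1.255 3.736
v -3.882 -2.682 2.782
v -3.098 -1.578 3.69
v -3.375 -2.789 2.474
v -2.591 -1.685 3.382
v -3.028 -2.646 2.002
v -2.245 -1.542 2.91
v 1.294 2.944 3.08
v 2.122 2.639 2.678
v 2.515 2.071 3.919
v 1.686 2.376 4.32
v 2.226 3.062 2.839
v 2.618 2.493 4.08
v 2.116 3.458 3.055
v 2.509 2.889 4.296
v 1.818 3.736 3.277
v 2.21 3.168 4.518
v 1.4 3.833 3.453
v 1.792 3.265 4.694
v 0.957 3.726 3.544
v 1.349 3.158 4.785
v 0.592 3.44 3.529
v 0.984 2.872 4.77
v 0.387 3.041 3.41
v 0.779 2.472 4.651
v 0.39 2.619 3.216
v 0.782 2.051 4.457
v 0.6 2.272 2.991
v 0.993 1.703 4.232
v 0.969 2.079 2.786
v 1.362 1.51 4.026
v 1.413 2.084 2.648
v 1.805 1.515 3.889
v 1.829 2.286 2.609
v 2.221 1.718 3.85
v -0.875 0.955 -2.673
v -0.013 1.251 -2.349
v -0.167 0.069 -3.751
v 0.695 0.365 -3.427
v 0.145 -0.213 -2.88
v -0.292 0.335 -2.214
v 0.112 0.985 -3.886
v -0.325 1.533 -3.22
v 0.598 1.269 -3.099
v 0.618 0.529 -2.477
v -0.798 0.791 -3.623
v -0.778 0.051 -3.001
f 2 1 5
f 2 5 3
f 3 5 6
f 3 6 4
f 5 1 7
f 5 7 6
f 6 7 8
f 6 8 4
f 7 1 9
f 7 9 8
f 8 9 10
f 8 10 4
f 9 1 11
f 9 11 10
f 10 11 12
f 10 12 4
f 11 1 13
f 11 13 12
f 12 13 14
f 12 14 4
f 13 1 15
f 13 15 14
f 14 15 16
f 14 16 4
f 15 1 17
f 15 17 16
f 16 17 18
f 16 18 4
f 17 1 19
f 17 19 18
f 18 19 20
f 18 20 4
f 19 1 21
f 19 21 20
f 20 21 22
f 20 22 4
f 21 1 23
f 21 23 22
f 22 23 24
f 22 24 4
f 23 1 2
f 23 2 24
f 24 2 3
f 24 3 4
f 26 25 29
f 26 29 27
f 27 29 30
f 27 30 28
f 29 25 31
f 29 31 30
f 30 31 32
f 30 32 28
f 31 25 33
f 31 33 32
f 32 33 34
f 32 34 28
f 33 25 35
f 33 35 34
f 34 35 36
f 34 36 28
f 35 25 37
f 35 37 36
f 36 37 38
f 36 38 28
f 37 25 39
f 37 39 38
f 38 39 40
f 38 40 28
f 39 25 41
f 39 41 40
f 40 41 42
f 40 42 28
f 41 25 43
f 41 43 42
f 42 43 44
f 42 44 28
f 43 25 45
f 43 45 44
f 44 45 46
f 44 46 28
f 45 25 47
f 45 47 46
f 46 47 48
f 46 48 28
f 47 25 49
f 47 49 48
f 48 49 50
f 48 50 28
f 49 25 51
f 49 51 50
f 50 51 52
f 50 52 28
f 51 25 26
f 51 26 52
f 52 26 27
f 52 27 28
f 53 64 58
f 53 58 54
f 53 54 60
f 53 60 63
f 53 63 64
f 54 58 62
f 58 64 57
f 64 63 55
f 63 60 59
f 60 54 61
f 56 62 57
f 56 57 55
f 56 55 59
f 56 59 61
f 56 61 62
f 57 62 58
f 55 57 64
f 59 55 63
f 61 59 60
f 62 61 54



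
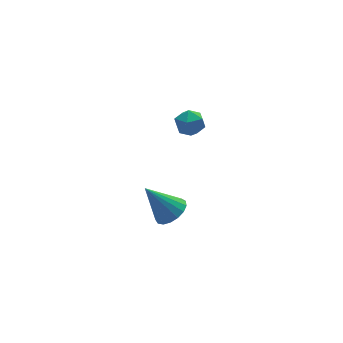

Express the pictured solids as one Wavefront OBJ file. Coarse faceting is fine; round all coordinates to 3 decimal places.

v 0.825 -2.794 2.632
v 1.229 -2.491 3.182
v 1.231 -3.889 2.938
v 1.635 -3.586 3.488
v 0.89 -3.595 3.534
v 0.639 -2.918 3.345
v 1.821 -3.462 2.775
v 1.57 -2.785 2.586
v 1.845 -2.904 3.27
v 1.27 -2.986 3.739
v 1.19 -3.394 2.381
v 0.615 -3.476 2.85
v 0.403 -3.068 -2.964
v 0.909 -2.399 -2.906
v -0.563 -2.472 -1.416
v 0.609 -2.273 -3.141
v 0.262 -2.328 -3.337
v -0.053 -2.553 -3.447
v -0.263 -2.895 -3.446
v -0.321 -3.278 -3.335
v -0.212 -3.612 -3.139
v 0.037 -3.821 -2.903
v 0.37 -3.858 -2.681
v 0.711 -3.713 -2.524
v 0.981 -3.421 -2.468
v 1.119 -3.048 -2.525
v 1.093 -2.679 -2.683
f 1 12 6
f 1 6 2
f 1 2 8
f 1 8 11
f 1 11 12
f 2 6 10
f 6 12 5
f 12 11 3
f 11 8 7
f 8 2 9
f 4 10 5
f 4 5 3
f 4 3 7
f 4 7 9
f 4 9 10
f 5 10 6
f 3 5 12
f 7 3 11
f 9 7 8
f 10 9 2
f 14 13 16
f 14 16 15
f 16 13 17
f 16 17 15
f 17 13 18
f 17 18 15
f 18 13 19
f 18 19 15
f 19 13 20
f 19 20 15
f 20 13 21
f 20 21 15
f 21 13 22
f 21 22 15
f 22 13 23
f 22 23 15
f 23 13 24
f 23 24 15
f 24 13 25
f 24 25 15
f 25 13 26
f 25 26 15
f 26 13 27
f 26 27 15
f 27 13 14
f 27 14 15



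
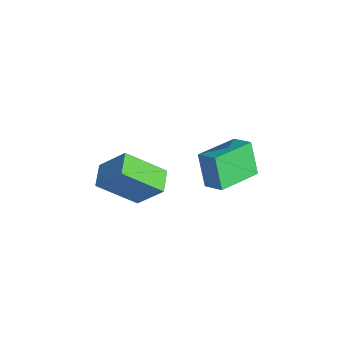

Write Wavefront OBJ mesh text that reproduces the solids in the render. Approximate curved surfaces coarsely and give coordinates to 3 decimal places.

v 3.395 -0.878 -3.451
v 2.66 -1.018 -1.981
v 2.371 0.888 -3.794
v 1.636 0.747 -2.324
v 4.164 -0.347 -3.016
v 3.429 -0.488 -1.546
v 3.14 1.418 -3.359
v 2.405 1.278 -1.889
v 3.697 -3.754 -3.671
v 3.456 -5.42 -2.318
v 2.663 -3.402 -3.422
v 2.423 -5.069 -2.069
v 4.337 -2.791 -2.371
v 4.097 -4.458 -1.018
v 3.304 -2.44 -2.122
v 3.063 -4.106 -0.769
f 2 4 1
f 5 2 1
f 1 4 3
f 3 5 1
f 2 8 4
f 6 2 5
f 6 8 2
f 4 8 3
f 7 5 3
f 3 8 7
f 7 6 5
f 8 6 7
f 10 12 9
f 13 10 9
f 9 12 11
f 11 13 9
f 10 16 12
f 14 10 13
f 14 16 10
f 12 16 11
f 15 13 11
f 11 16 15
f 15 14 13
f 16 14 15



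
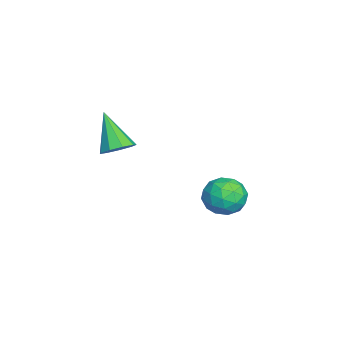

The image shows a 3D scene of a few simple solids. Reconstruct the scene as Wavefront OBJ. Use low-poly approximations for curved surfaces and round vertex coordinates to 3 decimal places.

v 3.421 -2.556 -0.242
v 3.808 -2.387 0.078
v 2.739 -3.004 0.822
v 3.562 -2.124 0.031
v 3.25 -2.064 -0.143
v 3.018 -2.234 -0.364
v 2.974 -2.554 -0.527
v 3.139 -2.876 -0.557
v 3.436 -3.048 -0.439
v 3.725 -2.989 -0.229
v 3.872 -2.728 -0.025
v 1.146 0.865 -3.228
v 1.704 0.73 -3.653
v 1.276 -0.17 -2.727
v 1.834 -0.305 -3.152
v 1.885 0.194 -2.643
v 1.805 0.834 -2.953
v 1.175 -0.274 -3.427
v 1.095 0.366 -3.737
v 1.722 0.026 -3.776
v 2.161 0.315 -3.292
v 0.819 0.245 -3.088
v 1.258 0.534 -2.604
v 1.414 0.888 -3.484
v 1.566 -0.328 -2.896
v 1.596 -0.035 -2.597
v 1.925 -0.114 -2.847
v 1.473 0.95 -3.073
v 1.801 0.87 -3.322
v 1.908 0.555 -2.729
v 1.179 -0.31 -3.058
v 1.507 -0.39 -3.307
v 1.055 0.674 -3.533
v 1.384 0.595 -3.783
v 1.072 0.005 -3.651
v 1.753 0.395 -3.807
v 1.829 -0.213 -3.513
v 1.441 -0.195 -3.674
v 1.394 0.181 -3.856
v 2.011 0.565 -3.522
v 2.087 -0.043 -3.228
v 2.117 0.25 -2.929
v 2.07 0.626 -3.11
v 2.021 0.151 -3.594
v 0.893 0.603 -3.152
v 0.969 -0.005 -2.858
v 0.91 -0.066 -3.27
v 0.863 0.31 -3.451
v 1.151 0.773 -2.867
v 1.227 0.165 -2.573
v 1.586 0.379 -2.524
v 1.539 0.755 -2.706
v 0.959 0.409 -2.786
f 2 1 4
f 2 4 3
f 4 1 5
f 4 5 3
f 5 1 6
f 5 6 3
f 6 1 7
f 6 7 3
f 7 1 8
f 7 8 3
f 8 1 9
f 8 9 3
f 9 1 10
f 9 10 3
f 10 1 11
f 10 11 3
f 11 1 2
f 11 2 3
f 12 49 28
f 49 23 52
f 28 52 17
f 49 52 28
f 12 28 24
f 28 17 29
f 24 29 13
f 28 29 24
f 12 24 33
f 24 13 34
f 33 34 19
f 24 34 33
f 12 33 45
f 33 19 48
f 45 48 22
f 33 48 45
f 12 45 49
f 45 22 53
f 49 53 23
f 45 53 49
f 13 29 40
f 29 17 43
f 40 43 21
f 29 43 40
f 17 52 30
f 52 23 51
f 30 51 16
f 52 51 30
f 23 53 50
f 53 22 46
f 50 46 14
f 53 46 50
f 22 48 47
f 48 19 35
f 47 35 18
f 48 35 47
f 19 34 39
f 34 13 36
f 39 36 20
f 34 36 39
f 15 41 27
f 41 21 42
f 27 42 16
f 41 42 27
f 15 27 25
f 27 16 26
f 25 26 14
f 27 26 25
f 15 25 32
f 25 14 31
f 32 31 18
f 25 31 32
f 15 32 37
f 32 18 38
f 37 38 20
f 32 38 37
f 15 37 41
f 37 20 44
f 41 44 21
f 37 44 41
f 16 42 30
f 42 21 43
f 30 43 17
f 42 43 30
f 14 26 50
f 26 16 51
f 50 51 23
f 26 51 50
f 18 31 47
f 31 14 46
f 47 46 22
f 31 46 47
f 20 38 39
f 38 18 35
f 39 35 19
f 38 35 39
f 21 44 40
f 44 20 36
f 40 36 13
f 44 36 40



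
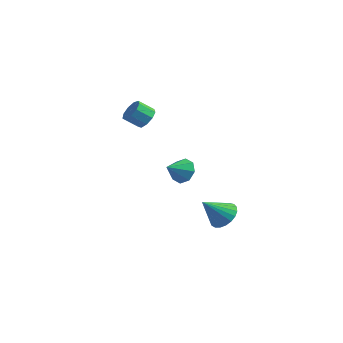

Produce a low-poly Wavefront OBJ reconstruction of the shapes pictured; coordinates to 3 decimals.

v -2.966 -2.199 3.309
v -2.539 -2.826 3.261
v -3.227 -3.348 3.942
v -3.654 -2.721 3.991
v -2.374 -2.529 3.654
v -3.063 -3.051 4.336
v -2.487 -2.078 3.886
v -3.175 -2.599 4.568
v -2.823 -1.683 3.848
v -3.511 -2.205 4.53
v -3.226 -1.53 3.558
v -3.915 -2.052 4.24
v -3.508 -1.69 3.152
v -4.196 -2.212 3.833
v -3.536 -2.089 2.819
v -4.224 -2.61 3.5
v -3.297 -2.539 2.715
v -3.985 -3.06 3.397
v -2.903 -2.83 2.89
v -3.592 -3.351 3.571
v 0.074 -3.273 0.599
v 0.547 -2.993 1.26
v -0.274 -4.347 1.301
v -0.073 -2.776 1.285
v -0.608 -2.85 0.908
v -0.743 -3.171 0.35
v -0.4 -3.552 -0.063
v 0.221 -3.77 -0.088
v 0.755 -3.696 0.289
v 0.891 -3.374 0.847
v 1.045 -0.595 -3.952
v 1.656 -1.331 -4.166
v 0.275 -1.625 -2.608
v 1.867 -1.124 -3.886
v 1.937 -0.825 -3.618
v 1.852 -0.487 -3.407
v 1.628 -0.167 -3.29
v 1.303 0.078 -3.288
v 0.933 0.208 -3.401
v 0.583 0.198 -3.609
v 0.312 0.051 -3.877
v 0.169 -0.207 -4.157
v 0.176 -0.533 -4.402
v 0.334 -0.869 -4.569
v 0.615 -1.158 -4.629
v 0.97 -1.35 -4.573
v 1.339 -1.411 -4.409
f 2 1 5
f 2 5 3
f 3 5 6
f 3 6 4
f 5 1 7
f 5 7 6
f 6 7 8
f 6 8 4
f 7 1 9
f 7 9 8
f 8 9 10
f 8 10 4
f 9 1 11
f 9 11 10
f 10 11 12
f 10 12 4
f 11 1 13
f 11 13 12
f 12 13 14
f 12 14 4
f 13 1 15
f 13 15 14
f 14 15 16
f 14 16 4
f 15 1 17
f 15 17 16
f 16 17 18
f 16 18 4
f 17 1 19
f 17 19 18
f 18 19 20
f 18 20 4
f 19 1 2
f 19 2 20
f 20 2 3
f 20 3 4
f 22 21 24
f 22 24 23
f 24 21 25
f 24 25 23
f 25 21 26
f 25 26 23
f 26 21 27
f 26 27 23
f 27 21 28
f 27 28 23
f 28 21 29
f 28 29 23
f 29 21 30
f 29 30 23
f 30 21 22
f 30 22 23
f 32 31 34
f 32 34 33
f 34 31 35
f 34 35 33
f 35 31 36
f 35 36 33
f 36 31 37
f 36 37 33
f 37 31 38
f 37 38 33
f 38 31 39
f 38 39 33
f 39 31 40
f 39 40 33
f 40 31 41
f 40 41 33
f 41 31 42
f 41 42 33
f 42 31 43
f 42 43 33
f 43 31 44
f 43 44 33
f 44 31 45
f 44 45 33
f 45 31 46
f 45 46 33
f 46 31 47
f 46 47 33
f 47 31 32
f 47 32 33



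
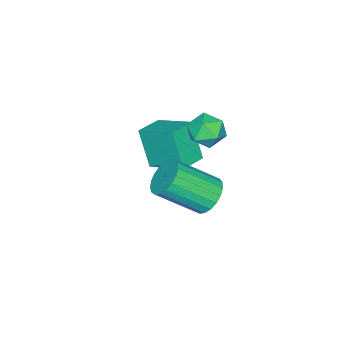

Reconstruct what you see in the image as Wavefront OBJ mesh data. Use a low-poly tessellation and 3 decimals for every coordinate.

v -1.343 -2.728 -5.265
v -1.684 -3.517 -3.459
v -1.255 -0.977 -4.482
v -1.596 -1.766 -2.677
v -0.044 -2.874 -5.083
v -0.385 -3.663 -3.278
v 0.044 -1.123 -4.301
v -0.297 -1.912 -2.495
v -1.749 -0.541 -2.074
v -1.252 0.177 -2.408
v -0.468 -1.297 -1.792
v 0.029 -0.579 -2.126
v -0.438 -0.49 -1.32
v -1.229 -0.023 -1.494
v -0.491 -1.097 -2.706
v -1.282 -0.63 -2.88
v -0.474 -0.166 -2.799
v -0.441 0.209 -1.942
v -1.279 -1.329 -2.258
v -1.246 -0.954 -1.401
v 3.219 2.096 -1.866
v 3.928 2.65 -1.841
v 4.97 1.258 -0.51
v 4.261 0.704 -0.534
v 3.724 2.773 -1.553
v 4.765 1.38 -0.222
v 3.432 2.778 -1.319
v 4.474 1.386 0.013
v 3.103 2.666 -1.179
v 4.145 1.274 0.152
v 2.795 2.455 -1.158
v 3.837 1.063 0.173
v 2.56 2.183 -1.259
v 3.601 0.79 0.072
v 2.439 1.895 -1.466
v 3.48 0.503 -0.134
v 2.452 1.642 -1.741
v 3.494 0.249 -0.41
v 2.599 1.467 -2.038
v 3.64 0.075 -0.707
v 2.853 1.402 -2.305
v 3.894 0.009 -0.974
v 3.17 1.456 -2.496
v 4.211 0.064 -1.165
v 3.495 1.621 -2.579
v 4.537 0.229 -1.247
v 3.773 1.868 -2.537
v 4.815 0.476 -1.206
v 3.955 2.155 -2.38
v 4.997 0.763 -1.049
v 4.01 2.431 -2.134
v 5.052 1.039 -0.803
f 2 4 1
f 5 2 1
f 1 4 3
f 3 5 1
f 2 8 4
f 6 2 5
f 6 8 2
f 4 8 3
f 7 5 3
f 3 8 7
f 7 6 5
f 8 6 7
f 9 20 14
f 9 14 10
f 9 10 16
f 9 16 19
f 9 19 20
f 10 14 18
f 14 20 13
f 20 19 11
f 19 16 15
f 16 10 17
f 12 18 13
f 12 13 11
f 12 11 15
f 12 15 17
f 12 17 18
f 13 18 14
f 11 13 20
f 15 11 19
f 17 15 16
f 18 17 10
f 22 21 25
f 22 25 23
f 23 25 26
f 23 26 24
f 25 21 27
f 25 27 26
f 26 27 28
f 26 28 24
f 27 21 29
f 27 29 28
f 28 29 30
f 28 30 24
f 29 21 31
f 29 31 30
f 30 31 32
f 30 32 24
f 31 21 33
f 31 33 32
f 32 33 34
f 32 34 24
f 33 21 35
f 33 35 34
f 34 35 36
f 34 36 24
f 35 21 37
f 35 37 36
f 36 37 38
f 36 38 24
f 37 21 39
f 37 39 38
f 38 39 40
f 38 40 24
f 39 21 41
f 39 41 40
f 40 41 42
f 40 42 24
f 41 21 43
f 41 43 42
f 42 43 44
f 42 44 24
f 43 21 45
f 43 45 44
f 44 45 46
f 44 46 24
f 45 21 47
f 45 47 46
f 46 47 48
f 46 48 24
f 47 21 49
f 47 49 48
f 48 49 50
f 48 50 24
f 49 21 51
f 49 51 50
f 50 51 52
f 50 52 24
f 51 21 22
f 51 22 52
f 52 22 23
f 52 23 24



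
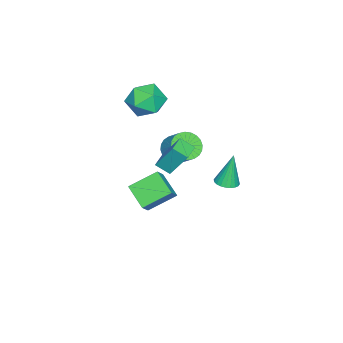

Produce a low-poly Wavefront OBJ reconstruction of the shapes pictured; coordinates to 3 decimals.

v -2.559 -1.879 -2.706
v -1.917 -1.864 -2.046
v -3.43 -0.775 -1.882
v -2.789 -0.761 -1.223
v -1.871 -0.819 -3.397
v -1.23 -0.805 -2.738
v -2.743 0.284 -2.574
v -2.101 0.299 -1.914
v 0.59 1.118 2.918
v 0.57 1.96 4.266
v 0.514 1.801 2.49
v 0.494 2.643 3.838
v 1.506 1.197 2.882
v 1.486 2.039 4.23
v 1.43 1.88 2.454
v 1.41 2.722 3.802
v -3.993 -1.3 2.082
v -3.137 -0.995 2.651
v -4.303 -2.565 3.229
v -3.447 -2.26 3.798
v -4.315 -1.631 3.755
v -4.123 -0.849 3.046
v -3.317 -2.711 2.834
v -3.125 -1.929 2.125
v -2.719 -1.866 3.115
v -3.336 -1.199 3.685
v -4.104 -2.361 2.195
v -4.721 -1.694 2.765
v -3.955 -0.334 -0.274
v -3.482 -0.019 -0.85
v -3.011 0.75 -0.043
v -3.485 0.434 0.534
v -3.738 0.163 -0.874
v -3.268 0.932 -0.067
v -4.028 0.27 -0.807
v -3.557 1.039 -0
v -4.307 0.285 -0.659
v -3.836 1.054 0.148
v -4.532 0.206 -0.452
v -4.061 0.975 0.355
v -4.669 0.044 -0.218
v -4.199 0.813 0.589
v -4.698 -0.175 0.008
v -4.227 0.594 0.815
v -4.614 -0.419 0.191
v -4.143 0.35 0.998
v -4.429 -0.65 0.303
v -3.958 0.119 1.11
v -4.172 -0.832 0.327
v -3.702 -0.063 1.134
v -3.883 -0.939 0.26
v -3.412 -0.17 1.067
v -3.604 -0.954 0.112
v -3.133 -0.185 0.919
v -3.379 -0.875 -0.095
v -2.908 -0.106 0.712
v -3.241 -0.713 -0.329
v -2.771 0.056 0.478
v -3.213 -0.494 -0.555
v -2.742 0.275 0.252
v -3.297 -0.25 -0.738
v -2.826 0.519 0.069
v -0.765 3.64 0.937
v -0.252 3.372 1.05
v -1.035 3.84 2.623
v -0.185 3.592 1.035
v -0.207 3.82 1.004
v -0.314 4.019 0.963
v -0.49 4.161 0.919
v -0.707 4.224 0.876
v -0.934 4.198 0.843
v -1.134 4.086 0.825
v -1.279 3.907 0.823
v -1.345 3.687 0.838
v -1.323 3.46 0.869
v -1.216 3.26 0.91
v -1.041 3.118 0.954
v -0.823 3.056 0.997
v -0.597 3.082 1.03
v -0.396 3.193 1.048
f 2 4 1
f 5 2 1
f 1 4 3
f 3 5 1
f 2 8 4
f 6 2 5
f 6 8 2
f 4 8 3
f 7 5 3
f 3 8 7
f 7 6 5
f 8 6 7
f 10 12 9
f 13 10 9
f 9 12 11
f 11 13 9
f 10 16 12
f 14 10 13
f 14 16 10
f 12 16 11
f 15 13 11
f 11 16 15
f 15 14 13
f 16 14 15
f 17 28 22
f 17 22 18
f 17 18 24
f 17 24 27
f 17 27 28
f 18 22 26
f 22 28 21
f 28 27 19
f 27 24 23
f 24 18 25
f 20 26 21
f 20 21 19
f 20 19 23
f 20 23 25
f 20 25 26
f 21 26 22
f 19 21 28
f 23 19 27
f 25 23 24
f 26 25 18
f 30 29 33
f 30 33 31
f 31 33 34
f 31 34 32
f 33 29 35
f 33 35 34
f 34 35 36
f 34 36 32
f 35 29 37
f 35 37 36
f 36 37 38
f 36 38 32
f 37 29 39
f 37 39 38
f 38 39 40
f 38 40 32
f 39 29 41
f 39 41 40
f 40 41 42
f 40 42 32
f 41 29 43
f 41 43 42
f 42 43 44
f 42 44 32
f 43 29 45
f 43 45 44
f 44 45 46
f 44 46 32
f 45 29 47
f 45 47 46
f 46 47 48
f 46 48 32
f 47 29 49
f 47 49 48
f 48 49 50
f 48 50 32
f 49 29 51
f 49 51 50
f 50 51 52
f 50 52 32
f 51 29 53
f 51 53 52
f 52 53 54
f 52 54 32
f 53 29 55
f 53 55 54
f 54 55 56
f 54 56 32
f 55 29 57
f 55 57 56
f 56 57 58
f 56 58 32
f 57 29 59
f 57 59 58
f 58 59 60
f 58 60 32
f 59 29 61
f 59 61 60
f 60 61 62
f 60 62 32
f 61 29 30
f 61 30 62
f 62 30 31
f 62 31 32
f 64 63 66
f 64 66 65
f 66 63 67
f 66 67 65
f 67 63 68
f 67 68 65
f 68 63 69
f 68 69 65
f 69 63 70
f 69 70 65
f 70 63 71
f 70 71 65
f 71 63 72
f 71 72 65
f 72 63 73
f 72 73 65
f 73 63 74
f 73 74 65
f 74 63 75
f 74 75 65
f 75 63 76
f 75 76 65
f 76 63 77
f 76 77 65
f 77 63 78
f 77 78 65
f 78 63 79
f 78 79 65
f 79 63 80
f 79 80 65
f 80 63 64
f 80 64 65



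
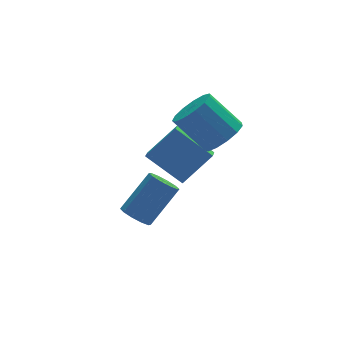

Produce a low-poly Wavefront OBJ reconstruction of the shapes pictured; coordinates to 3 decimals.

v 0.048 0.141 -3.577
v -1.126 1.501 -2.36
v 0.442 0.826 -3.964
v -0.732 2.186 -2.746
v 1.472 0.114 -2.174
v 0.298 1.474 -0.956
v 1.866 0.799 -2.56
v 0.692 2.159 -1.343
v -3.88 -3.966 -1.313
v -3.379 -4.352 -1.696
v -1.958 -4 -0.19
v -2.46 -3.614 0.193
v -3.349 -3.915 -1.826
v -1.929 -3.563 -0.32
v -3.523 -3.497 -1.76
v -2.102 -3.145 -0.254
v -3.833 -3.258 -1.523
v -2.412 -2.906 -0.017
v -4.161 -3.29 -1.206
v -2.741 -2.938 0.3
v -4.382 -3.58 -0.93
v -2.961 -3.228 0.576
v -4.411 -4.017 -0.8
v -2.991 -3.665 0.706
v -4.238 -4.435 -0.866
v -2.817 -4.083 0.64
v -3.928 -4.674 -1.103
v -2.507 -4.322 0.403
v -3.599 -4.642 -1.42
v -2.179 -4.29 0.086
v 1.718 -0.447 -0.596
v 2.435 -0.786 0.151
v 1.4 0.307 1.643
v 0.682 0.647 0.896
v 2.659 -0.262 -0.078
v 1.623 0.831 1.414
v 2.584 0.204 -0.471
v 1.548 1.297 1.021
v 2.234 0.463 -0.904
v 1.198 1.556 0.588
v 1.72 0.433 -1.239
v 0.684 1.526 0.253
v 1.205 0.124 -1.37
v 0.169 1.217 0.122
v 0.854 -0.366 -1.255
v -0.182 0.727 0.237
v 0.776 -0.882 -0.931
v -0.26 0.211 0.561
v 0.998 -1.259 -0.5
v -0.038 -0.166 0.992
v 1.448 -1.379 -0.1
v 0.412 -0.286 1.392
v 1.984 -1.203 0.143
v 0.948 -0.109 1.635
f 2 4 1
f 5 2 1
f 1 4 3
f 3 5 1
f 2 8 4
f 6 2 5
f 6 8 2
f 4 8 3
f 7 5 3
f 3 8 7
f 7 6 5
f 8 6 7
f 10 9 13
f 10 13 11
f 11 13 14
f 11 14 12
f 13 9 15
f 13 15 14
f 14 15 16
f 14 16 12
f 15 9 17
f 15 17 16
f 16 17 18
f 16 18 12
f 17 9 19
f 17 19 18
f 18 19 20
f 18 20 12
f 19 9 21
f 19 21 20
f 20 21 22
f 20 22 12
f 21 9 23
f 21 23 22
f 22 23 24
f 22 24 12
f 23 9 25
f 23 25 24
f 24 25 26
f 24 26 12
f 25 9 27
f 25 27 26
f 26 27 28
f 26 28 12
f 27 9 29
f 27 29 28
f 28 29 30
f 28 30 12
f 29 9 10
f 29 10 30
f 30 10 11
f 30 11 12
f 32 31 35
f 32 35 33
f 33 35 36
f 33 36 34
f 35 31 37
f 35 37 36
f 36 37 38
f 36 38 34
f 37 31 39
f 37 39 38
f 38 39 40
f 38 40 34
f 39 31 41
f 39 41 40
f 40 41 42
f 40 42 34
f 41 31 43
f 41 43 42
f 42 43 44
f 42 44 34
f 43 31 45
f 43 45 44
f 44 45 46
f 44 46 34
f 45 31 47
f 45 47 46
f 46 47 48
f 46 48 34
f 47 31 49
f 47 49 48
f 48 49 50
f 48 50 34
f 49 31 51
f 49 51 50
f 50 51 52
f 50 52 34
f 51 31 53
f 51 53 52
f 52 53 54
f 52 54 34
f 53 31 32
f 53 32 54
f 54 32 33
f 54 33 34



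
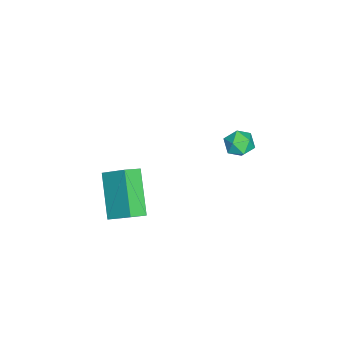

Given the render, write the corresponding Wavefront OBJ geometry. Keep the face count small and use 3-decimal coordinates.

v -4.183 2.896 0.792
v -3.694 3.194 0.346
v -3.626 1.866 0.714
v -3.137 2.164 0.268
v -3.156 2.356 0.968
v -3.5 2.993 1.016
v -3.82 2.067 0.044
v -4.164 2.704 0.092
v -3.47 2.682 -0.116
v -3.059 2.86 0.455
v -4.261 2.2 0.605
v -3.85 2.378 1.176
v 0.598 -2.143 1.674
v 0.978 -1.089 2.562
v 0.055 -1.644 1.314
v 0.435 -0.59 2.203
v 2.105 -1.51 0.277
v 2.485 -0.456 1.166
v 1.562 -1.011 -0.082
v 1.942 0.043 0.806
f 1 12 6
f 1 6 2
f 1 2 8
f 1 8 11
f 1 11 12
f 2 6 10
f 6 12 5
f 12 11 3
f 11 8 7
f 8 2 9
f 4 10 5
f 4 5 3
f 4 3 7
f 4 7 9
f 4 9 10
f 5 10 6
f 3 5 12
f 7 3 11
f 9 7 8
f 10 9 2
f 14 16 13
f 17 14 13
f 13 16 15
f 15 17 13
f 14 20 16
f 18 14 17
f 18 20 14
f 16 20 15
f 19 17 15
f 15 20 19
f 19 18 17
f 20 18 19



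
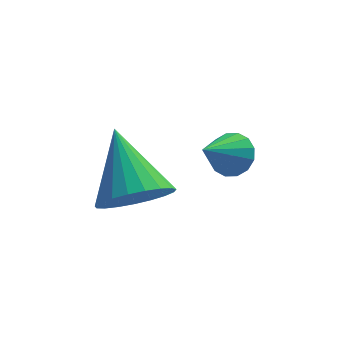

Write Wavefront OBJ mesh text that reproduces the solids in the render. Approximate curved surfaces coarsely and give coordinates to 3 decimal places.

v -2.944 -3.681 -3.33
v -2.577 -3.111 -3.906
v -3.296 -2.259 -2.15
v -2.931 -3.11 -4.013
v -3.288 -3.208 -4.001
v -3.585 -3.388 -3.873
v -3.771 -3.618 -3.652
v -3.815 -3.859 -3.374
v -3.707 -4.069 -3.089
v -3.468 -4.212 -2.845
v -3.138 -4.263 -2.686
v -2.775 -4.213 -2.637
v -2.441 -4.071 -2.708
v -2.193 -3.862 -2.887
v -2.076 -3.621 -3.142
v -2.109 -3.39 -3.43
v -2.286 -3.21 -3.7
v -0.687 -1.775 -3.602
v -0.305 -1.673 -3.151
v -1.413 -2.445 -2.838
v -0.508 -1.439 -3.139
v -0.76 -1.294 -3.25
v -0.991 -1.279 -3.457
v -1.141 -1.396 -3.702
v -1.17 -1.615 -3.921
v -1.069 -1.876 -4.054
v -0.865 -2.111 -4.066
v -0.614 -2.255 -3.955
v -0.382 -2.271 -3.748
v -0.232 -2.154 -3.503
v -0.204 -1.935 -3.284
f 2 1 4
f 2 4 3
f 4 1 5
f 4 5 3
f 5 1 6
f 5 6 3
f 6 1 7
f 6 7 3
f 7 1 8
f 7 8 3
f 8 1 9
f 8 9 3
f 9 1 10
f 9 10 3
f 10 1 11
f 10 11 3
f 11 1 12
f 11 12 3
f 12 1 13
f 12 13 3
f 13 1 14
f 13 14 3
f 14 1 15
f 14 15 3
f 15 1 16
f 15 16 3
f 16 1 17
f 16 17 3
f 17 1 2
f 17 2 3
f 19 18 21
f 19 21 20
f 21 18 22
f 21 22 20
f 22 18 23
f 22 23 20
f 23 18 24
f 23 24 20
f 24 18 25
f 24 25 20
f 25 18 26
f 25 26 20
f 26 18 27
f 26 27 20
f 27 18 28
f 27 28 20
f 28 18 29
f 28 29 20
f 29 18 30
f 29 30 20
f 30 18 31
f 30 31 20
f 31 18 19
f 31 19 20



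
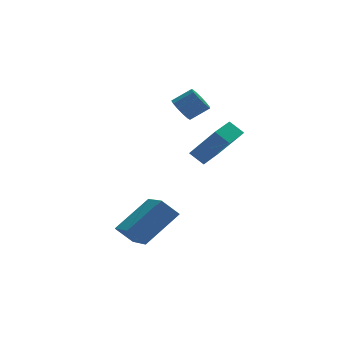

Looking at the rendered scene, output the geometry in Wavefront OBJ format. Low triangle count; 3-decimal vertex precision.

v -0.645 -4.664 -2.816
v -1.335 -4.376 -2.065
v -0.601 -2.803 -3.491
v -1.291 -2.515 -2.74
v 0.971 -4.225 -1.5
v 0.281 -3.937 -0.749
v 1.015 -2.364 -2.175
v 0.325 -2.076 -1.424
v 2.8 0.909 2.427
v 3.191 1.278 2.01
v 4.05 1.1 2.656
v 3.66 0.731 3.073
v 3.047 1.522 2.268
v 3.907 1.344 2.914
v 2.826 1.572 2.576
v 3.685 1.394 3.223
v 2.596 1.411 2.837
v 3.455 1.233 3.484
v 2.431 1.091 2.968
v 3.29 0.913 3.614
v 2.383 0.713 2.927
v 3.242 0.535 3.573
v 2.468 0.397 2.727
v 3.327 0.219 3.374
v 2.659 0.244 2.432
v 3.518 0.066 3.078
v 2.894 0.302 2.135
v 3.753 0.124 2.782
v 3.1 0.553 1.931
v 3.959 0.374 2.578
v 3.21 0.917 1.884
v 4.07 0.738 2.531
v 3.788 -2.505 1.55
v 3.29 -2.058 2.105
v 3.008 -1.478 0.022
v 2.509 -1.031 0.577
v 4.811 -1.529 1.683
v 4.312 -1.082 2.238
v 4.03 -0.502 0.155
v 3.532 -0.055 0.71
f 2 4 1
f 5 2 1
f 1 4 3
f 3 5 1
f 2 8 4
f 6 2 5
f 6 8 2
f 4 8 3
f 7 5 3
f 3 8 7
f 7 6 5
f 8 6 7
f 10 9 13
f 10 13 11
f 11 13 14
f 11 14 12
f 13 9 15
f 13 15 14
f 14 15 16
f 14 16 12
f 15 9 17
f 15 17 16
f 16 17 18
f 16 18 12
f 17 9 19
f 17 19 18
f 18 19 20
f 18 20 12
f 19 9 21
f 19 21 20
f 20 21 22
f 20 22 12
f 21 9 23
f 21 23 22
f 22 23 24
f 22 24 12
f 23 9 25
f 23 25 24
f 24 25 26
f 24 26 12
f 25 9 27
f 25 27 26
f 26 27 28
f 26 28 12
f 27 9 29
f 27 29 28
f 28 29 30
f 28 30 12
f 29 9 31
f 29 31 30
f 30 31 32
f 30 32 12
f 31 9 10
f 31 10 32
f 32 10 11
f 32 11 12
f 34 36 33
f 37 34 33
f 33 36 35
f 35 37 33
f 34 40 36
f 38 34 37
f 38 40 34
f 36 40 35
f 39 37 35
f 35 40 39
f 39 38 37
f 40 38 39



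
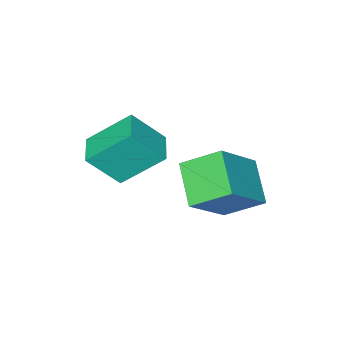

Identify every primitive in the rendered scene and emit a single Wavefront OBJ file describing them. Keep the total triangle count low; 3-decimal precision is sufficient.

v 0.847 -0.32 -1.55
v 0.101 -1.601 -0.699
v 0.005 0.725 -0.715
v -0.742 -0.557 0.136
v 2.442 -0.243 -0.036
v 1.695 -1.525 0.815
v 1.599 0.801 0.799
v 0.853 -0.48 1.65
v 2.12 -3.894 -0.419
v 2.998 -4.565 0.82
v 1.061 -2.868 0.887
v 1.938 -3.538 2.126
v 2.882 -3.022 -0.486
v 3.759 -3.692 0.753
v 1.822 -1.995 0.82
v 2.7 -2.666 2.059
f 2 4 1
f 5 2 1
f 1 4 3
f 3 5 1
f 2 8 4
f 6 2 5
f 6 8 2
f 4 8 3
f 7 5 3
f 3 8 7
f 7 6 5
f 8 6 7
f 10 12 9
f 13 10 9
f 9 12 11
f 11 13 9
f 10 16 12
f 14 10 13
f 14 16 10
f 12 16 11
f 15 13 11
f 11 16 15
f 15 14 13
f 16 14 15



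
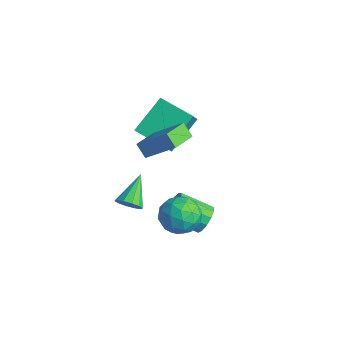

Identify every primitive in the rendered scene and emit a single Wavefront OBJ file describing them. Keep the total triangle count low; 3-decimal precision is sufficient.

v 0.694 -4.138 3.668
v 1.852 -3.267 4.897
v 0.087 -2.806 3.296
v 1.245 -1.935 4.525
v 1.275 -4.045 3.055
v 2.433 -3.174 4.284
v 0.668 -2.713 2.683
v 1.826 -1.842 3.912
v -0.602 -3.816 -2.312
v -0.056 -3.371 -2.402
v -1.478 -2.544 -1.348
v -0.335 -3.312 -2.734
v -0.717 -3.445 -2.906
v -1.054 -3.719 -2.85
v -1.219 -4.031 -2.589
v -1.148 -4.26 -2.222
v -0.869 -4.32 -1.889
v -0.487 -4.187 -1.717
v -0.15 -3.912 -1.773
v 0.015 -3.601 -2.034
v 2.988 -2.343 -0.427
v 3.837 -2.757 0.104
v 2.283 -3.943 -0.544
v 3.132 -4.357 -0.013
v 2.428 -3.718 0.505
v 2.864 -2.729 0.578
v 3.256 -3.971 -1.018
v 3.692 -2.982 -0.945
v 4.003 -3.763 -0.261
v 3.491 -3.606 0.68
v 2.629 -3.094 -1.12
v 2.117 -2.937 -0.179
v 3.475 -2.41 -0.151
v 2.645 -4.29 -0.289
v 2.232 -3.915 0.016
v 2.731 -4.158 0.328
v 2.902 -2.393 0.128
v 3.401 -2.636 0.439
v 2.573 -3.201 0.675
v 2.719 -4.064 -0.879
v 3.218 -4.307 -0.568
v 3.389 -2.542 -0.768
v 3.888 -2.785 -0.456
v 3.547 -3.499 -1.115
v 4.071 -3.244 -0.054
v 3.656 -4.184 -0.123
v 3.73 -3.958 -0.713
v 3.986 -3.376 -0.671
v 3.77 -3.152 0.499
v 3.355 -4.092 0.43
v 2.942 -3.717 0.735
v 3.198 -3.135 0.778
v 3.867 -3.743 0.285
v 2.765 -2.608 -0.87
v 2.35 -3.548 -0.939
v 2.922 -3.565 -1.218
v 3.178 -2.983 -1.175
v 2.464 -2.516 -0.317
v 2.049 -3.456 -0.386
v 2.134 -3.324 0.231
v 2.39 -2.742 0.273
v 2.253 -2.957 -0.725
v -1.185 -3.047 2.609
v -1.557 -1.339 3.894
v -1.859 -2.346 1.481
v -2.232 -0.637 2.766
v 0.452 -2.303 2.094
v 0.079 -0.594 3.379
v -0.223 -1.601 0.966
v -0.595 0.107 2.251
v 2.625 -1.62 -1.98
v 3.249 -1.98 -1.657
v 2.179 -3.081 -0.817
v 1.555 -2.72 -1.14
v 3.134 -1.654 -1.377
v 2.064 -2.755 -0.537
v 2.857 -1.317 -1.288
v 1.787 -2.418 -0.448
v 2.507 -1.076 -1.419
v 1.436 -2.177 -0.579
v 2.194 -1.008 -1.728
v 1.123 -2.108 -0.888
v 2.018 -1.134 -2.117
v 0.947 -2.234 -1.277
v 2.035 -1.414 -2.463
v 0.964 -2.514 -1.623
v 2.239 -1.759 -2.655
v 1.169 -2.86 -1.815
v 2.566 -2.06 -2.633
v 1.496 -3.161 -1.793
v 2.912 -2.222 -2.404
v 1.841 -3.322 -1.564
v 3.167 -2.192 -2.04
v 2.096 -3.293 -1.2
f 2 4 1
f 5 2 1
f 1 4 3
f 3 5 1
f 2 8 4
f 6 2 5
f 6 8 2
f 4 8 3
f 7 5 3
f 3 8 7
f 7 6 5
f 8 6 7
f 10 9 12
f 10 12 11
f 12 9 13
f 12 13 11
f 13 9 14
f 13 14 11
f 14 9 15
f 14 15 11
f 15 9 16
f 15 16 11
f 16 9 17
f 16 17 11
f 17 9 18
f 17 18 11
f 18 9 19
f 18 19 11
f 19 9 20
f 19 20 11
f 20 9 10
f 20 10 11
f 21 58 37
f 58 32 61
f 37 61 26
f 58 61 37
f 21 37 33
f 37 26 38
f 33 38 22
f 37 38 33
f 21 33 42
f 33 22 43
f 42 43 28
f 33 43 42
f 21 42 54
f 42 28 57
f 54 57 31
f 42 57 54
f 21 54 58
f 54 31 62
f 58 62 32
f 54 62 58
f 22 38 49
f 38 26 52
f 49 52 30
f 38 52 49
f 26 61 39
f 61 32 60
f 39 60 25
f 61 60 39
f 32 62 59
f 62 31 55
f 59 55 23
f 62 55 59
f 31 57 56
f 57 28 44
f 56 44 27
f 57 44 56
f 28 43 48
f 43 22 45
f 48 45 29
f 43 45 48
f 24 50 36
f 50 30 51
f 36 51 25
f 50 51 36
f 24 36 34
f 36 25 35
f 34 35 23
f 36 35 34
f 24 34 41
f 34 23 40
f 41 40 27
f 34 40 41
f 24 41 46
f 41 27 47
f 46 47 29
f 41 47 46
f 24 46 50
f 46 29 53
f 50 53 30
f 46 53 50
f 25 51 39
f 51 30 52
f 39 52 26
f 51 52 39
f 23 35 59
f 35 25 60
f 59 60 32
f 35 60 59
f 27 40 56
f 40 23 55
f 56 55 31
f 40 55 56
f 29 47 48
f 47 27 44
f 48 44 28
f 47 44 48
f 30 53 49
f 53 29 45
f 49 45 22
f 53 45 49
f 64 66 63
f 67 64 63
f 63 66 65
f 65 67 63
f 64 70 66
f 68 64 67
f 68 70 64
f 66 70 65
f 69 67 65
f 65 70 69
f 69 68 67
f 70 68 69
f 72 71 75
f 72 75 73
f 73 75 76
f 73 76 74
f 75 71 77
f 75 77 76
f 76 77 78
f 76 78 74
f 77 71 79
f 77 79 78
f 78 79 80
f 78 80 74
f 79 71 81
f 79 81 80
f 80 81 82
f 80 82 74
f 81 71 83
f 81 83 82
f 82 83 84
f 82 84 74
f 83 71 85
f 83 85 84
f 84 85 86
f 84 86 74
f 85 71 87
f 85 87 86
f 86 87 88
f 86 88 74
f 87 71 89
f 87 89 88
f 88 89 90
f 88 90 74
f 89 71 91
f 89 91 90
f 90 91 92
f 90 92 74
f 91 71 93
f 91 93 92
f 92 93 94
f 92 94 74
f 93 71 72
f 93 72 94
f 94 72 73
f 94 73 74

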